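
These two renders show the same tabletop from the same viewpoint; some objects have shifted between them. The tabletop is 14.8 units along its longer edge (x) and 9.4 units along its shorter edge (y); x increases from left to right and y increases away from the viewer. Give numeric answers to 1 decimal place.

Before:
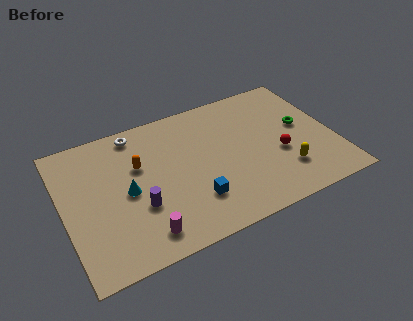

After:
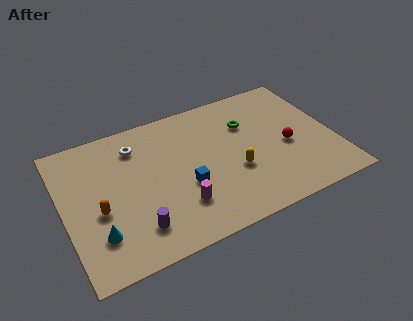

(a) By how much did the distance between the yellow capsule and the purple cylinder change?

-2.2

They were about 8.0 units apart before and 5.8 after — 2.2 units closer together.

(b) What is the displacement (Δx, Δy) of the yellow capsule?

(-2.6, 1.1)

From the two frames, the yellow capsule sits at roughly (11.8, 2.4) before and (9.2, 3.5) after.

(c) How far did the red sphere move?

0.6

The red sphere moved from about (11.7, 3.7) to (12.2, 4.1), a distance of √(0.5² + 0.4²) ≈ 0.6.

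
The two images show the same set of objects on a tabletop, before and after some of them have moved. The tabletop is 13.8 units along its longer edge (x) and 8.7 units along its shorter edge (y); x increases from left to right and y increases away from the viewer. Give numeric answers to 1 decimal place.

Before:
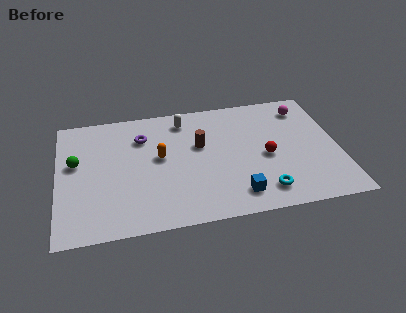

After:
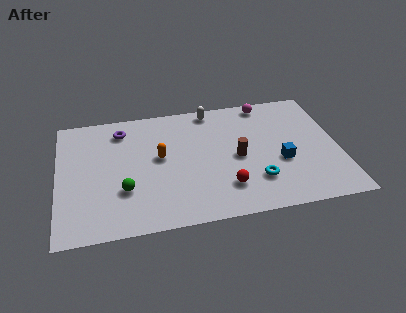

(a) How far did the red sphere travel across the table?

2.8

The red sphere was near (10.2, 3.9) before and (8.1, 2.1) after, so it travelled √(2.1² + 1.8²) ≈ 2.8 units.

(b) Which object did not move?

the orange capsule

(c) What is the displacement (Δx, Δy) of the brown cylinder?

(1.8, -1.2)

From the two frames, the brown cylinder sits at roughly (7.0, 5.3) before and (8.8, 4.1) after.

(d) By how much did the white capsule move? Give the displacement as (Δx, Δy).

(1.4, 0.5)

The white capsule was at about (6.3, 7.3) and moved to about (7.7, 7.8).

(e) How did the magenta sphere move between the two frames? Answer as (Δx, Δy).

(-1.9, 0.7)

The magenta sphere was at about (12.3, 7.1) and moved to about (10.4, 7.8).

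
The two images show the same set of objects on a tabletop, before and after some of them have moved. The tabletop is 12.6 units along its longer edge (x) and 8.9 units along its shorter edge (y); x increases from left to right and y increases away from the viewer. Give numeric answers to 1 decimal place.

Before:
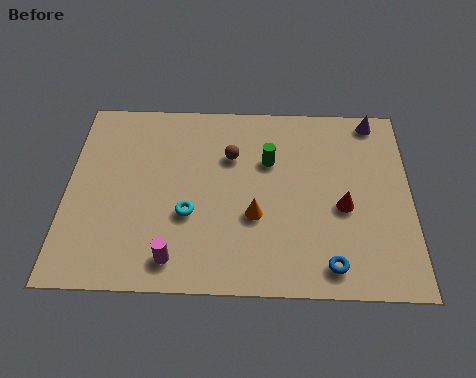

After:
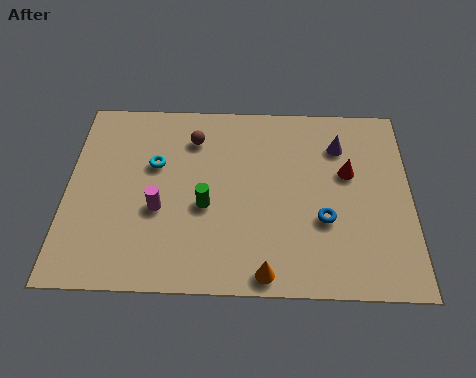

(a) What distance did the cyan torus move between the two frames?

2.6

From (4.5, 3.3) to (3.2, 5.6), the cyan torus covered √(1.3² + 2.3²) ≈ 2.6 units.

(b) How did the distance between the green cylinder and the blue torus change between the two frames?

-0.9

Before: roughly 5.2 units apart; after: 4.3. That's 0.9 units closer together.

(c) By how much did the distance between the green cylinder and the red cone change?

+2.1

Before: roughly 3.4 units apart; after: 5.5. That's 2.1 units further apart.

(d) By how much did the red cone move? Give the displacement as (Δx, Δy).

(0.2, 1.6)

From the two frames, the red cone sits at roughly (10.1, 3.8) before and (10.3, 5.4) after.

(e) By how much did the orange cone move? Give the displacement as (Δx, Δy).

(0.4, -2.5)

The orange cone started near (6.9, 3.3) and ended near (7.3, 0.8).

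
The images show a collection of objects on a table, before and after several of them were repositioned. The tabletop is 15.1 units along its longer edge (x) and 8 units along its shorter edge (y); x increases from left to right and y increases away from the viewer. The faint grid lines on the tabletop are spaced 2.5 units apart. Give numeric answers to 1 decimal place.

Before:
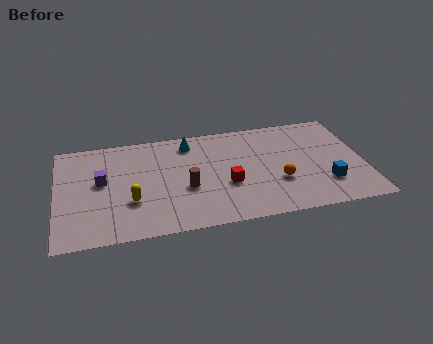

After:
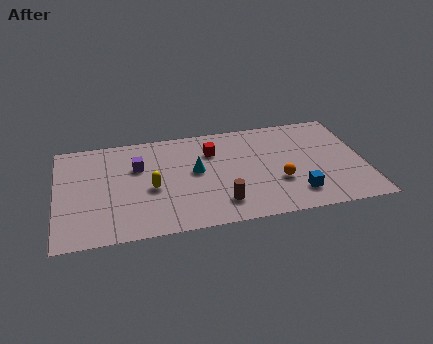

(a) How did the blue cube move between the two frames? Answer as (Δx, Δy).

(-1.5, -0.5)

From the two frames, the blue cube sits at roughly (13.1, 2.2) before and (11.6, 1.7) after.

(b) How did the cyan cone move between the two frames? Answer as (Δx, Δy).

(0.2, -2.3)

The cyan cone started near (6.6, 6.7) and ended near (6.8, 4.4).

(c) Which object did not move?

the orange sphere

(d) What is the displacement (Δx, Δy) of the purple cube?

(1.8, 0.8)

The purple cube started near (2.2, 4.5) and ended near (4.0, 5.3).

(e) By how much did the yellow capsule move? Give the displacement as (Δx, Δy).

(1.0, 0.8)

The yellow capsule was at about (3.6, 2.7) and moved to about (4.6, 3.5).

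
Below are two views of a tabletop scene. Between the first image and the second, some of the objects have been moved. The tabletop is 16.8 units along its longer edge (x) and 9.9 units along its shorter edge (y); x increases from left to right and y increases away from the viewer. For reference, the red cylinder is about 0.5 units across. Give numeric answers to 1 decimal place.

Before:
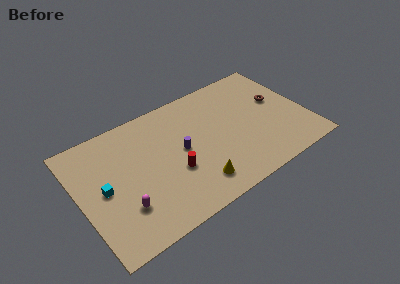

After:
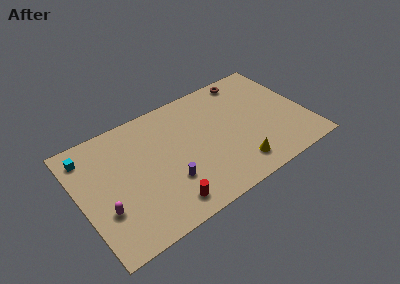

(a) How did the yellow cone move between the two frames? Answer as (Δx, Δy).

(3.1, -0.1)

The yellow cone started near (8.0, 1.9) and ended near (11.1, 1.8).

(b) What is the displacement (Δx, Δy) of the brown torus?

(-1.8, 3.0)

The brown torus was at about (15.0, 5.8) and moved to about (13.2, 8.8).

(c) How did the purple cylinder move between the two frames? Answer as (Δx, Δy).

(-1.3, -2.0)

From the two frames, the purple cylinder sits at roughly (7.5, 5.1) before and (6.2, 3.1) after.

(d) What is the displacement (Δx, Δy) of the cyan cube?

(-0.7, 3.3)

The cyan cube was at about (1.7, 4.9) and moved to about (1.0, 8.2).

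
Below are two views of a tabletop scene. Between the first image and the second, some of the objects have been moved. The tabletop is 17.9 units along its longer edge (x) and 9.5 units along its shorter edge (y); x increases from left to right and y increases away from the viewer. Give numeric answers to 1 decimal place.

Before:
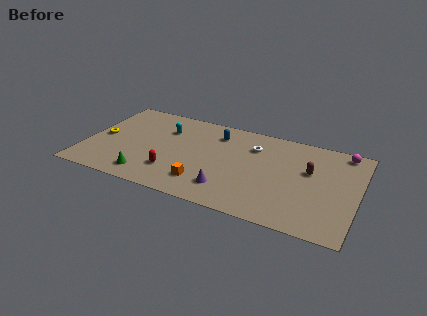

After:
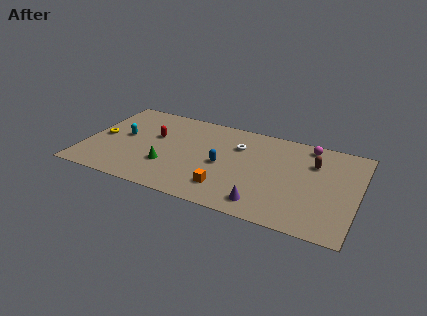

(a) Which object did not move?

the yellow torus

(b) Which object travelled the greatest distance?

the red capsule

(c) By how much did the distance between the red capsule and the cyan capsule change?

-2.3

They were about 4.4 units apart before and 2.1 after — 2.3 units closer together.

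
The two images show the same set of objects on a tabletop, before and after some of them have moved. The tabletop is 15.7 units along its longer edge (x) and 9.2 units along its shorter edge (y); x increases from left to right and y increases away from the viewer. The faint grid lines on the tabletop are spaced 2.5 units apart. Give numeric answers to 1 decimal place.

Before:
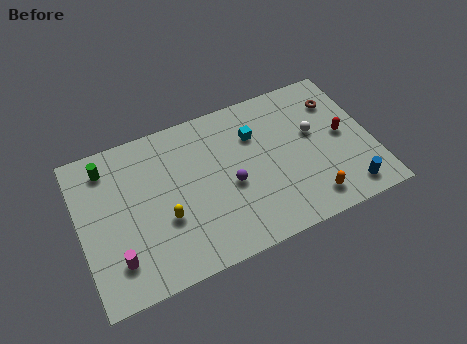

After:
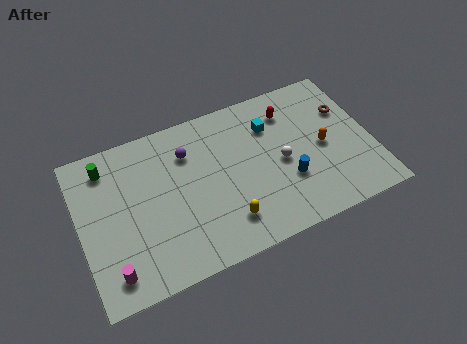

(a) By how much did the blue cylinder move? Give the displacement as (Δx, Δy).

(-3.0, 1.8)

From the two frames, the blue cylinder sits at roughly (14.0, 1.3) before and (11.0, 3.1) after.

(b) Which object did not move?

the green cylinder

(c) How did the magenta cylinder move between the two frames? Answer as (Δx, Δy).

(-0.3, -0.6)

From the two frames, the magenta cylinder sits at roughly (1.7, 2.1) before and (1.4, 1.5) after.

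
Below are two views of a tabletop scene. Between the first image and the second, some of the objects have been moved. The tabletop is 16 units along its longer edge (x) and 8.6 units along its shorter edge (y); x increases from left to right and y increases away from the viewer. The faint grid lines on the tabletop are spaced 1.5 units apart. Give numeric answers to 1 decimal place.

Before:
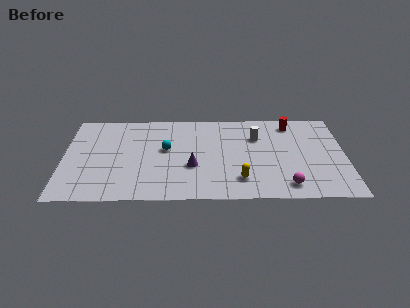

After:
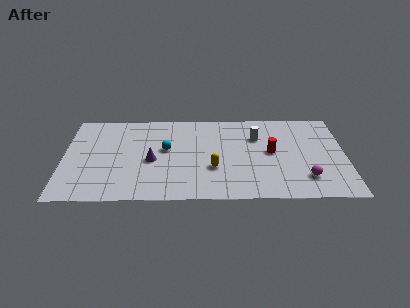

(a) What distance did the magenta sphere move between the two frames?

1.3

The magenta sphere was near (12.6, 1.3) before and (13.7, 2.0) after, so it travelled √(1.1² + 0.7²) ≈ 1.3 units.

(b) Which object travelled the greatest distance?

the red cylinder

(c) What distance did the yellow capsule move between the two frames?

1.9

The yellow capsule moved from about (10.0, 1.9) to (8.5, 3.0), a distance of √(1.5² + 1.1²) ≈ 1.9.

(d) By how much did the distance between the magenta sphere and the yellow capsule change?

+2.6

Before: roughly 2.7 units apart; after: 5.3. That's 2.6 units further apart.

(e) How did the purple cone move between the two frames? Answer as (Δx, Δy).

(-2.3, 0.6)

The purple cone started near (7.3, 3.2) and ended near (5.0, 3.8).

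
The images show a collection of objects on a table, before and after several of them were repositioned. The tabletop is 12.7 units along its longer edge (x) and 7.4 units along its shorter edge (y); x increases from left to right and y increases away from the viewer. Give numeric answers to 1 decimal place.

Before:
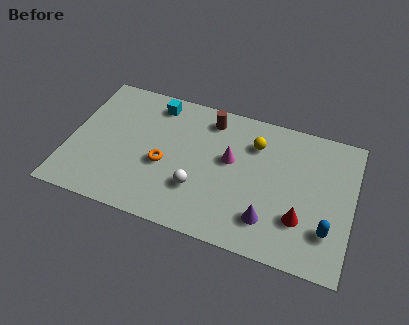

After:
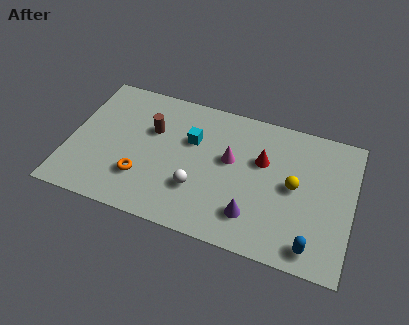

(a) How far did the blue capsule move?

1.2

From (11.7, 2.0) to (11.1, 1.0), the blue capsule covered √(0.6² + 1.0²) ≈ 1.2 units.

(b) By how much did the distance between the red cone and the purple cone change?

+1.5

The distance was about 1.5 in the first image and 3.0 in the second, so they moved 1.5 units further apart.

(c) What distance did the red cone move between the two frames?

3.1

The red cone moved from about (10.5, 2.2) to (8.6, 4.7), a distance of √(1.9² + 2.5²) ≈ 3.1.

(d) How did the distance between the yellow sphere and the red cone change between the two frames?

-2.3

They were about 4.0 units apart before and 1.7 after — 2.3 units closer together.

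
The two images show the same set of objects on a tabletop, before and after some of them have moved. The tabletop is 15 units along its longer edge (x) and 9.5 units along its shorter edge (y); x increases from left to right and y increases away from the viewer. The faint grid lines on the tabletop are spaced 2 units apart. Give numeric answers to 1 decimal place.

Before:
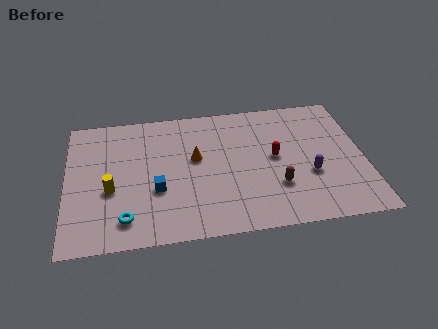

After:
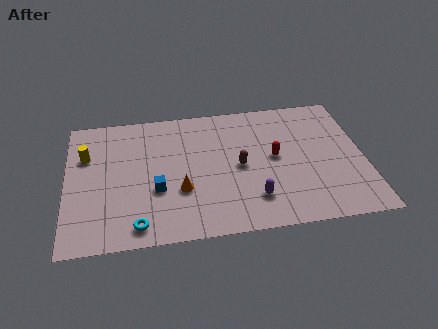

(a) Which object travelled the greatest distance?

the purple capsule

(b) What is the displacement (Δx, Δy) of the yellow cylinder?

(-1.2, 2.6)

The yellow cylinder was at about (2.2, 3.8) and moved to about (1.0, 6.4).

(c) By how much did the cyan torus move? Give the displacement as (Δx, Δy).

(0.6, -0.5)

The cyan torus started near (2.9, 1.7) and ended near (3.5, 1.2).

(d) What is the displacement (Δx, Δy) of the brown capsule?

(-1.8, 1.7)

The brown capsule started near (10.5, 2.9) and ended near (8.7, 4.6).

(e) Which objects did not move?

the blue cube and the red capsule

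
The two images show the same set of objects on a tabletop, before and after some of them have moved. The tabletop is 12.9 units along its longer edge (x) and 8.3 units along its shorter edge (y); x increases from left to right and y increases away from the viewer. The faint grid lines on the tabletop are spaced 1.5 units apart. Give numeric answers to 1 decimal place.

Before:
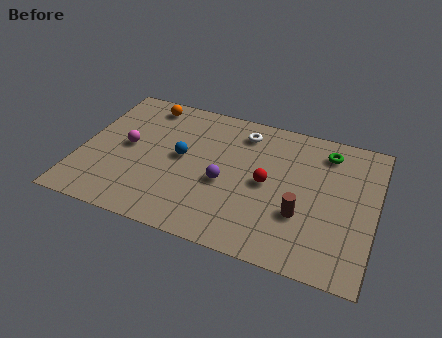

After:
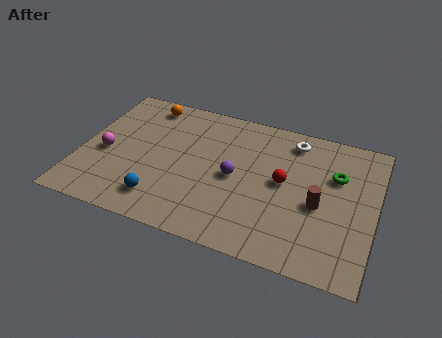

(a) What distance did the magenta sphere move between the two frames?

1.1

The magenta sphere was near (2.0, 4.3) before and (1.1, 3.6) after, so it travelled √(0.9² + 0.7²) ≈ 1.1 units.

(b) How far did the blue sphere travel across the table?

2.9

From (4.4, 4.4) to (3.8, 1.6), the blue sphere covered √(0.6² + 2.8²) ≈ 2.9 units.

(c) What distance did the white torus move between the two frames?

2.2

The white torus moved from about (6.9, 6.8) to (9.1, 7.0), a distance of √(2.2² + 0.2²) ≈ 2.2.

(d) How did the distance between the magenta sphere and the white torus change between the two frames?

+3.2

Before: roughly 5.5 units apart; after: 8.7. That's 3.2 units further apart.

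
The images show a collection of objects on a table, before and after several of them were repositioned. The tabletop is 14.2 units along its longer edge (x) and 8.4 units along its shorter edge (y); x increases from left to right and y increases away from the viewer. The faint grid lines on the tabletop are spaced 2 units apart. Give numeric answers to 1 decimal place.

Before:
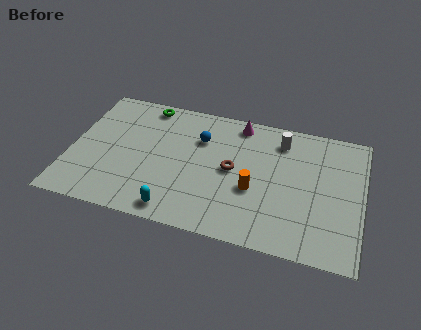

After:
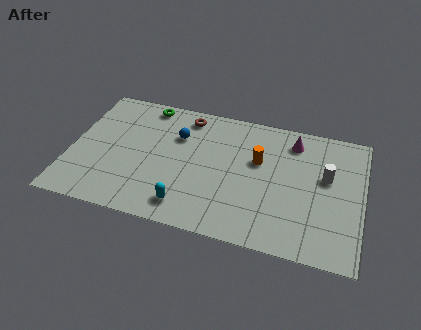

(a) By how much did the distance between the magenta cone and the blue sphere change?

+3.4

Before: roughly 2.3 units apart; after: 5.7. That's 3.4 units further apart.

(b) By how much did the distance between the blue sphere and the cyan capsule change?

-0.5

Before: roughly 5.0 units apart; after: 4.5. That's 0.5 units closer together.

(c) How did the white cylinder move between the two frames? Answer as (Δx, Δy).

(2.3, -1.8)

The white cylinder started near (10.1, 6.8) and ended near (12.4, 5.0).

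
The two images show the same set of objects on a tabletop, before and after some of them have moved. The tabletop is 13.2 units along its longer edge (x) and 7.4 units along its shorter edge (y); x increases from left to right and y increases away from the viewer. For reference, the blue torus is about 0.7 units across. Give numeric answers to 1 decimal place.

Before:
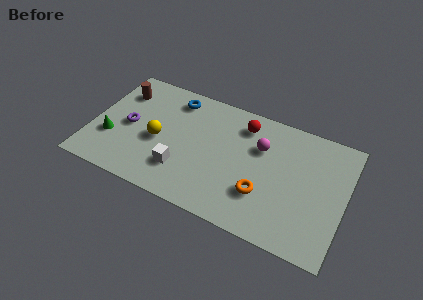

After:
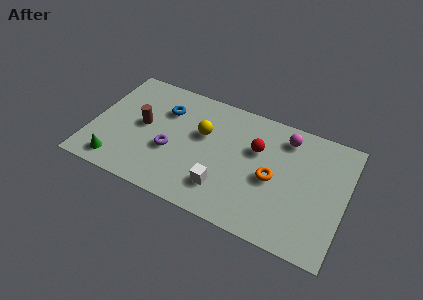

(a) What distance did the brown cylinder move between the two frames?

2.2

The brown cylinder moved from about (1.2, 5.6) to (2.6, 3.9), a distance of √(1.4² + 1.7²) ≈ 2.2.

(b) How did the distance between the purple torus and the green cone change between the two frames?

+1.8

Before: roughly 1.4 units apart; after: 3.2. That's 1.8 units further apart.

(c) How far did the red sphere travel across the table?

1.4

From (7.7, 6.0) to (8.5, 4.8), the red sphere covered √(0.8² + 1.2²) ≈ 1.4 units.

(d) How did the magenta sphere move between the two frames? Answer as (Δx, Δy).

(1.2, 1.1)

The magenta sphere started near (8.7, 5.0) and ended near (9.9, 6.1).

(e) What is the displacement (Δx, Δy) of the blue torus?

(-0.4, -0.9)

The blue torus was at about (4.0, 6.2) and moved to about (3.6, 5.3).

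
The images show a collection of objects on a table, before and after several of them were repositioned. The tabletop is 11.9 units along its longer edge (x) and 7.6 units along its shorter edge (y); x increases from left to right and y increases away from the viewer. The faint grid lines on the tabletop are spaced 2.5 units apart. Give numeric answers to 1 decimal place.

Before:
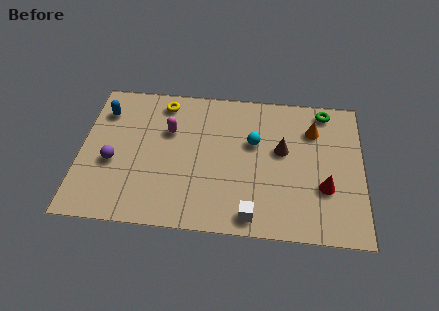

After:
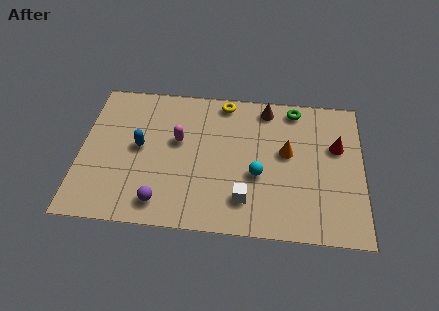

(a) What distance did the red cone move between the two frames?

2.3

The red cone was near (10.3, 2.6) before and (10.8, 4.8) after, so it travelled √(0.5² + 2.2²) ≈ 2.3 units.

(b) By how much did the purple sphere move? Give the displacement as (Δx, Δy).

(2.1, -1.9)

From the two frames, the purple sphere sits at roughly (1.4, 3.1) before and (3.5, 1.2) after.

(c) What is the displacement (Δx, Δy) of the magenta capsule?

(0.4, -0.5)

The magenta capsule started near (3.7, 5.0) and ended near (4.1, 4.5).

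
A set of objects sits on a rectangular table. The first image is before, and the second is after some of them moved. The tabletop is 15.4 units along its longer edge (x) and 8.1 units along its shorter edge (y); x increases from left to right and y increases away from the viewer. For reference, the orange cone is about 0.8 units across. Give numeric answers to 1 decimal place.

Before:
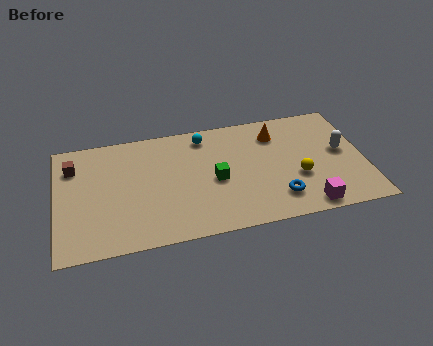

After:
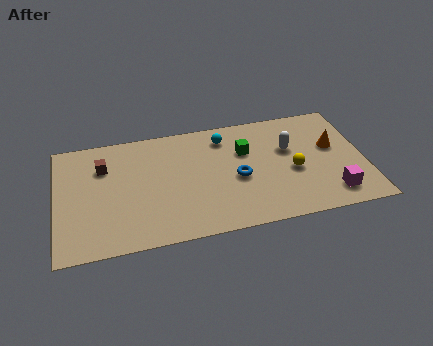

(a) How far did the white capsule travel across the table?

2.7

The white capsule moved from about (14.3, 4.4) to (11.7, 5.1), a distance of √(2.6² + 0.7²) ≈ 2.7.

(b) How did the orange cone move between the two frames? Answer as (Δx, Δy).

(2.8, -1.5)

From the two frames, the orange cone sits at roughly (11.1, 6.3) before and (13.9, 4.8) after.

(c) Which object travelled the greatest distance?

the orange cone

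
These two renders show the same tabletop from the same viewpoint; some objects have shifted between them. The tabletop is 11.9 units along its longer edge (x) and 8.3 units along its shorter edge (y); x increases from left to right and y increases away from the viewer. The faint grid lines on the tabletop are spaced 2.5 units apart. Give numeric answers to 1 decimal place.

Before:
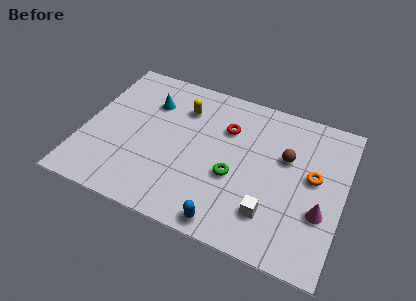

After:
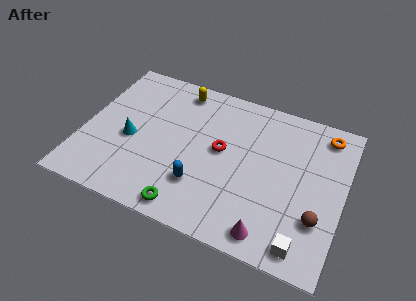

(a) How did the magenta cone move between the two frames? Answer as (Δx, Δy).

(-2.1, -1.9)

From the two frames, the magenta cone sits at roughly (11.0, 2.9) before and (8.9, 1.0) after.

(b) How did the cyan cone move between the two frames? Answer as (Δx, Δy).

(-0.6, -2.4)

From the two frames, the cyan cone sits at roughly (2.8, 6.0) before and (2.2, 3.6) after.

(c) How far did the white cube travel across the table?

1.9

The white cube was near (8.8, 2.0) before and (10.4, 1.0) after, so it travelled √(1.6² + 1.0²) ≈ 1.9 units.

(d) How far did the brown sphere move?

3.2

From (9.2, 5.2) to (10.9, 2.5), the brown sphere covered √(1.7² + 2.7²) ≈ 3.2 units.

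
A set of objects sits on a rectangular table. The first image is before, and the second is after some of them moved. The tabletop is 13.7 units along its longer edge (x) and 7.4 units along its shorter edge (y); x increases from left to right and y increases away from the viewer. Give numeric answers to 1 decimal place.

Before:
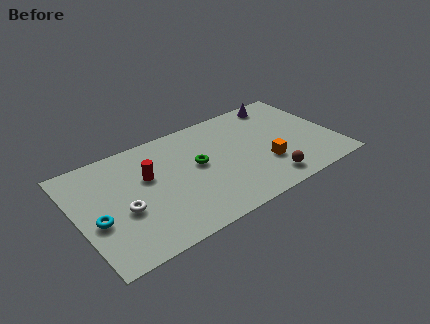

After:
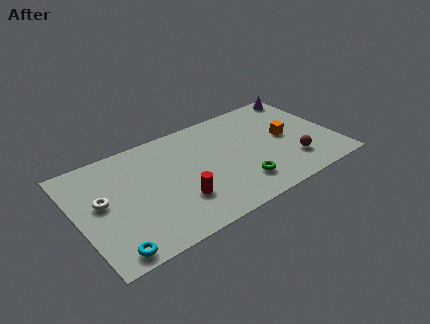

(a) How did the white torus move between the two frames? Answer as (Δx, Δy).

(-1.0, 1.1)

The white torus was at about (2.3, 3.0) and moved to about (1.3, 4.1).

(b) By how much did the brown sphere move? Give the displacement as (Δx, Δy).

(1.5, 0.7)

The brown sphere was at about (9.7, 1.2) and moved to about (11.2, 1.9).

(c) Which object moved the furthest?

the green torus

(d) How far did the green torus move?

3.1

From (6.4, 4.1) to (8.3, 1.7), the green torus covered √(1.9² + 2.4²) ≈ 3.1 units.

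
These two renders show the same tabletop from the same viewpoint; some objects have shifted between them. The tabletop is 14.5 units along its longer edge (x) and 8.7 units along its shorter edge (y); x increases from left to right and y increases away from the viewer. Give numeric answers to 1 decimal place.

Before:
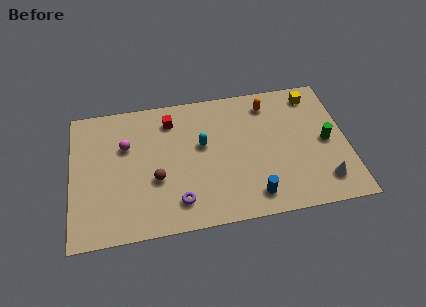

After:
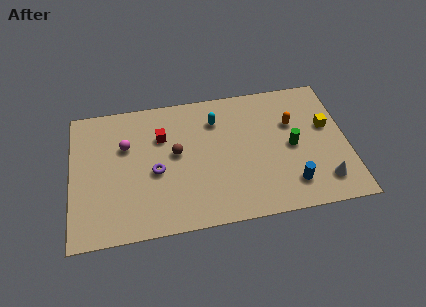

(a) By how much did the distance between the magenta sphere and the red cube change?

-0.8

They were about 2.7 units apart before and 1.9 after — 0.8 units closer together.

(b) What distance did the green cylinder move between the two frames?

1.8

The green cylinder was near (13.4, 4.2) before and (11.6, 4.2) after, so it travelled √(1.8² + 0.0²) ≈ 1.8 units.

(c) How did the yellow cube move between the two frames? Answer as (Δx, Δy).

(0.6, -2.2)

From the two frames, the yellow cube sits at roughly (12.9, 7.4) before and (13.5, 5.2) after.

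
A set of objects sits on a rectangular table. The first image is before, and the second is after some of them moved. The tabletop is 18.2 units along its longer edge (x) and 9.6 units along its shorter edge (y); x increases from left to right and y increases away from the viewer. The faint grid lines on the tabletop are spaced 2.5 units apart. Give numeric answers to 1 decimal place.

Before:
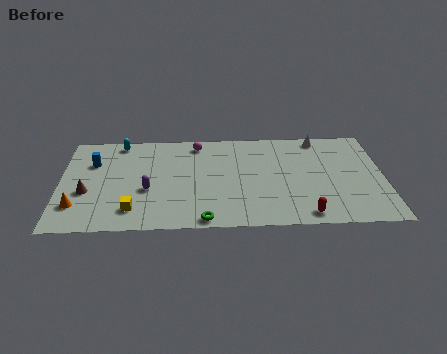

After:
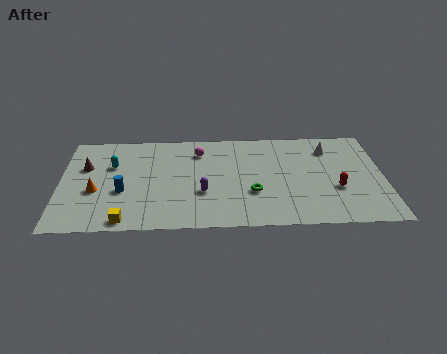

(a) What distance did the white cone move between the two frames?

1.2

The white cone moved from about (14.7, 8.6) to (15.2, 7.5), a distance of √(0.5² + 1.1²) ≈ 1.2.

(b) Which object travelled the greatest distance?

the green torus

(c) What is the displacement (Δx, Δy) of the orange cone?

(1.0, 1.4)

The orange cone started near (1.0, 2.4) and ended near (2.0, 3.8).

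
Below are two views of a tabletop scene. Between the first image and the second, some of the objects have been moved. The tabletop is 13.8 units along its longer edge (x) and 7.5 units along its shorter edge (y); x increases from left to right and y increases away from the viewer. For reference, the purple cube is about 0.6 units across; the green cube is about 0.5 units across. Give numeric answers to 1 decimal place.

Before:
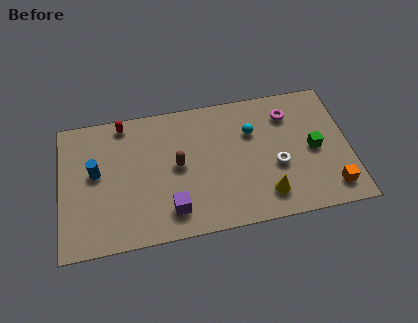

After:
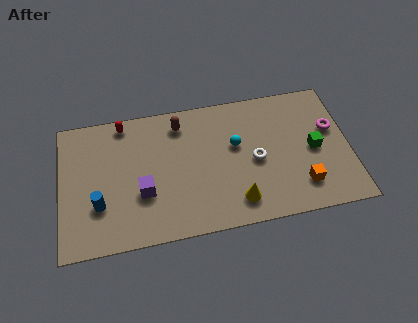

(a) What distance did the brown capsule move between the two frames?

2.3

The brown capsule moved from about (5.6, 3.9) to (5.8, 6.2), a distance of √(0.2² + 2.3²) ≈ 2.3.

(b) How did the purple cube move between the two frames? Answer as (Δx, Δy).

(-1.3, 1.2)

From the two frames, the purple cube sits at roughly (5.2, 1.5) before and (3.9, 2.7) after.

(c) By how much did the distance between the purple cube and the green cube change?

+1.0

The distance was about 7.2 in the first image and 8.2 in the second, so they moved 1.0 units further apart.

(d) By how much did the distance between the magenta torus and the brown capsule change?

+1.7

Before: roughly 5.7 units apart; after: 7.4. That's 1.7 units further apart.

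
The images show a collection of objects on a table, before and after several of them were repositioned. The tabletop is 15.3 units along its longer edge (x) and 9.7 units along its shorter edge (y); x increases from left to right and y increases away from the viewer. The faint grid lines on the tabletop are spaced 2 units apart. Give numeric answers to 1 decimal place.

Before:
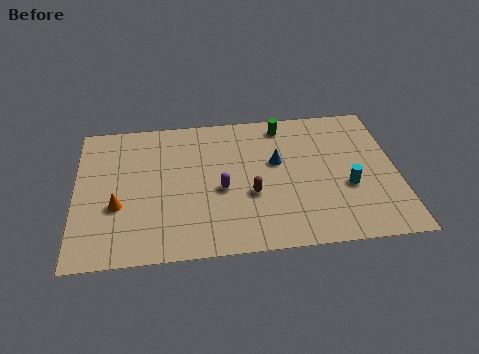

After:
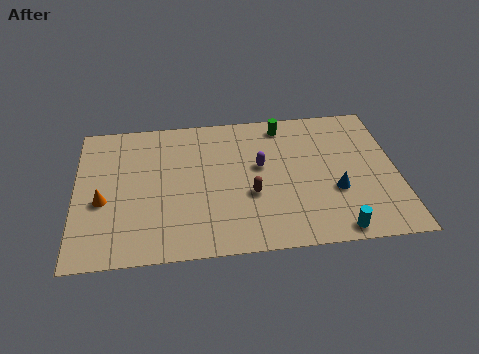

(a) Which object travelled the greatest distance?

the blue cone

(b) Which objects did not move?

the brown capsule and the green cylinder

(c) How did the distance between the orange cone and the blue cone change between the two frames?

+3.1

They were about 7.9 units apart before and 11.0 after — 3.1 units further apart.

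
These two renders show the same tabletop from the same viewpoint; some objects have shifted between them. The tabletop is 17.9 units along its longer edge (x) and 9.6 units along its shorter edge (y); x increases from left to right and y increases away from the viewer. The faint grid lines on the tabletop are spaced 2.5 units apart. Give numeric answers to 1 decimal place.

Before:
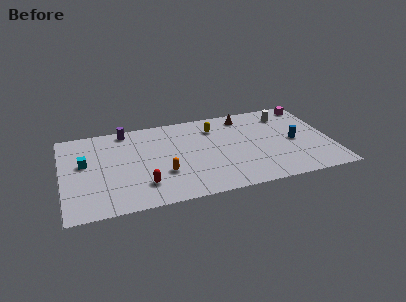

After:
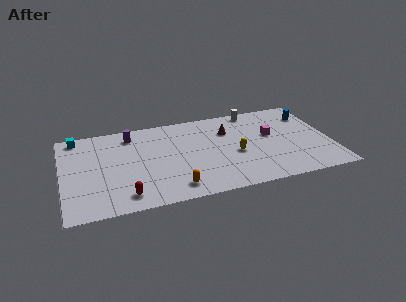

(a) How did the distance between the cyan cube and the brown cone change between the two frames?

-0.9

The distance was about 11.2 in the first image and 10.3 in the second, so they moved 0.9 units closer together.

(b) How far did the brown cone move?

1.8

From (12.4, 8.2) to (11.2, 6.8), the brown cone covered √(1.2² + 1.4²) ≈ 1.8 units.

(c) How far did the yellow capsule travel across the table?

3.5

From (10.3, 7.4) to (11.5, 4.1), the yellow capsule covered √(1.2² + 3.3²) ≈ 3.5 units.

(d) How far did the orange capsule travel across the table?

1.8

The orange capsule was near (6.6, 3.2) before and (7.2, 1.5) after, so it travelled √(0.6² + 1.7²) ≈ 1.8 units.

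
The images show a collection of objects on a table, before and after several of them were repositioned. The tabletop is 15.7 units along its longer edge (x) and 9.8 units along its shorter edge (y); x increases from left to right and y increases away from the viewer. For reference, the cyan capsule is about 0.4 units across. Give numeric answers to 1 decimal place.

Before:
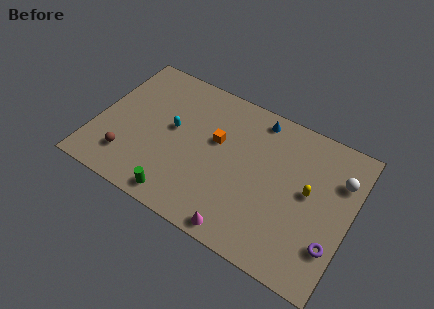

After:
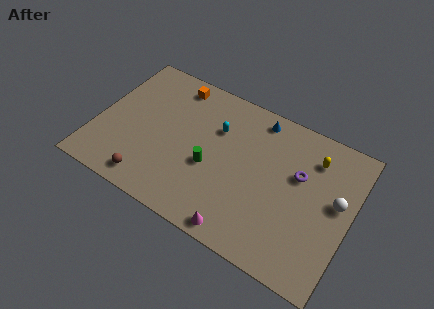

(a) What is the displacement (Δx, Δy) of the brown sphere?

(1.5, -0.9)

From the two frames, the brown sphere sits at roughly (2.3, 2.2) before and (3.8, 1.3) after.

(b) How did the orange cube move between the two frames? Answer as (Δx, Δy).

(-3.1, 2.6)

The orange cube started near (7.3, 5.9) and ended near (4.2, 8.5).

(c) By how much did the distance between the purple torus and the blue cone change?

-4.2

Before: roughly 8.0 units apart; after: 3.8. That's 4.2 units closer together.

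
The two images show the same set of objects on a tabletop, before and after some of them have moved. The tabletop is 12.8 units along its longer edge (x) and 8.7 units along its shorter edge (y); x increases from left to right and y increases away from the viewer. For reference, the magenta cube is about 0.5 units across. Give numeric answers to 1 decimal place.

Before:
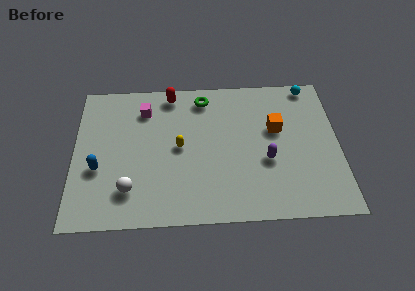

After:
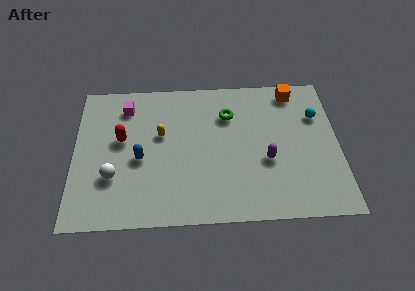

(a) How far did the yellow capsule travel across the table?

1.2

The yellow capsule moved from about (5.1, 4.4) to (4.2, 5.2), a distance of √(0.9² + 0.8²) ≈ 1.2.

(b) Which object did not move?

the purple capsule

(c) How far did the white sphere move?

1.1

From (2.7, 2.0) to (1.9, 2.8), the white sphere covered √(0.8² + 0.8²) ≈ 1.1 units.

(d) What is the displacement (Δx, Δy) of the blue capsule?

(2.0, 0.5)

The blue capsule started near (1.2, 3.3) and ended near (3.2, 3.8).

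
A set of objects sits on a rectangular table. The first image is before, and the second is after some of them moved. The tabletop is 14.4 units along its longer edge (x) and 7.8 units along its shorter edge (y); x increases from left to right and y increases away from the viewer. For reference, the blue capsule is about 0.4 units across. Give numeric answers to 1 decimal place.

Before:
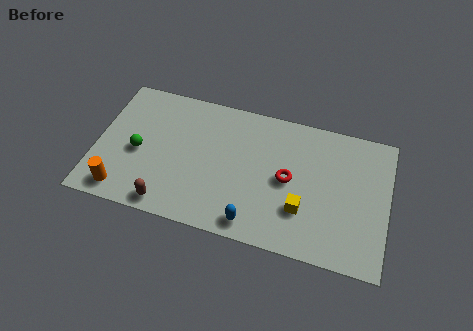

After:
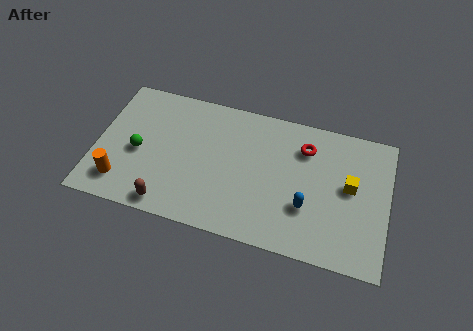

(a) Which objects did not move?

the brown capsule and the green sphere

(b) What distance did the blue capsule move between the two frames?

3.0

The blue capsule moved from about (8.0, 1.0) to (10.5, 2.6), a distance of √(2.5² + 1.6²) ≈ 3.0.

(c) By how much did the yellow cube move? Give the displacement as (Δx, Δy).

(2.2, 1.9)

The yellow cube started near (10.3, 2.4) and ended near (12.5, 4.3).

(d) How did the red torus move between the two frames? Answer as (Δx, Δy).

(0.7, 2.0)

The red torus started near (9.5, 3.9) and ended near (10.2, 5.9).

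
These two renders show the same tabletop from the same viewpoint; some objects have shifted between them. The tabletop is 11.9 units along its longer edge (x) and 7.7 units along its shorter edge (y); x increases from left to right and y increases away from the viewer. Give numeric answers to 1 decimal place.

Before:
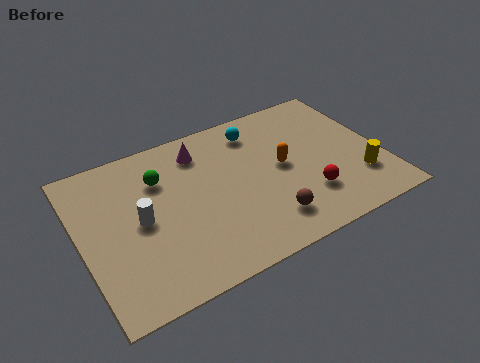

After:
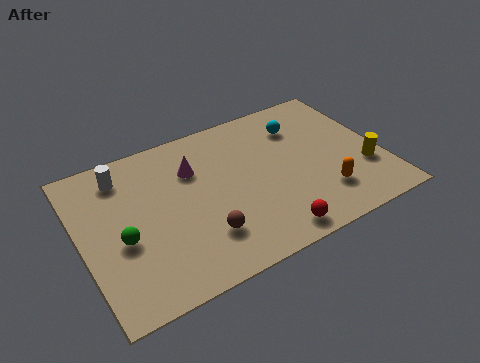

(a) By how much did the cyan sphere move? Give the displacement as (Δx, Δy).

(1.7, -0.5)

From the two frames, the cyan sphere sits at roughly (7.3, 6.3) before and (9.0, 5.8) after.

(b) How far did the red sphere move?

2.1

The red sphere was near (8.7, 2.1) before and (7.0, 0.9) after, so it travelled √(1.7² + 1.2²) ≈ 2.1 units.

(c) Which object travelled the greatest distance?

the green sphere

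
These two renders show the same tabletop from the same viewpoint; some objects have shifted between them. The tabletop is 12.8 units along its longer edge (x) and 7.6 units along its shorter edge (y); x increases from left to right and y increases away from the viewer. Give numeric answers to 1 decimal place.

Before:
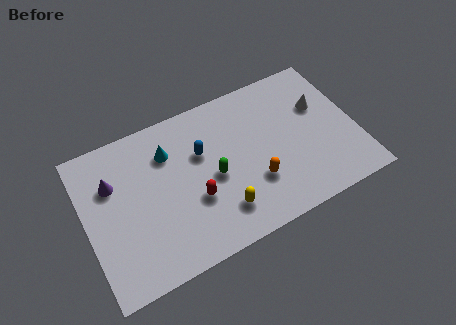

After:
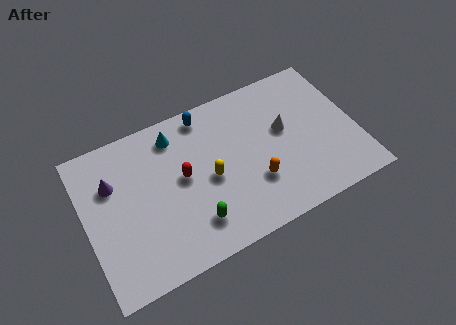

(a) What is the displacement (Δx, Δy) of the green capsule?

(-1.2, -1.8)

From the two frames, the green capsule sits at roughly (6.0, 3.5) before and (4.8, 1.7) after.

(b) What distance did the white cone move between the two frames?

1.9

The white cone was near (11.3, 4.9) before and (9.5, 4.4) after, so it travelled √(1.8² + 0.5²) ≈ 1.9 units.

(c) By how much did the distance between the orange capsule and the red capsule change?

+0.8

They were about 2.8 units apart before and 3.6 after — 0.8 units further apart.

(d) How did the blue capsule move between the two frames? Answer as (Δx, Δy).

(0.4, 1.8)

From the two frames, the blue capsule sits at roughly (5.6, 4.9) before and (6.0, 6.7) after.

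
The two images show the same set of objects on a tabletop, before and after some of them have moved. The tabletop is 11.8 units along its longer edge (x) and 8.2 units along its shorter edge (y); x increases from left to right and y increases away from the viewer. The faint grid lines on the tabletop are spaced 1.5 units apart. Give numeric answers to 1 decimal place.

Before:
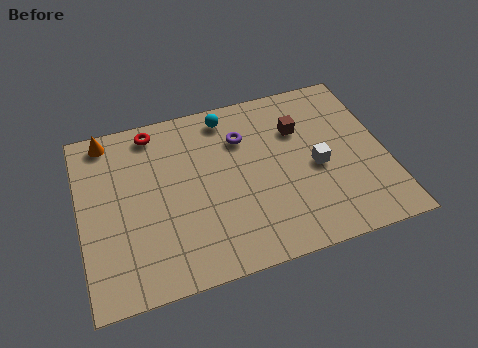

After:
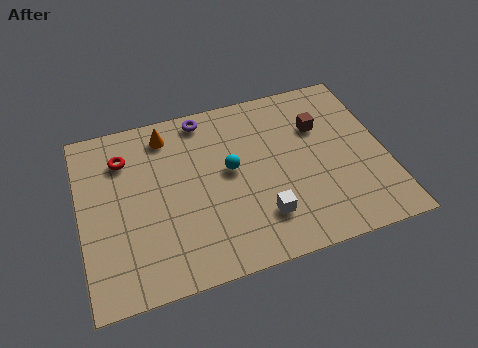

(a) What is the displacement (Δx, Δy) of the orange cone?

(2.3, -0.4)

The orange cone was at about (1.2, 7.3) and moved to about (3.5, 6.9).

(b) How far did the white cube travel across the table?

2.9

The white cube was near (9.1, 3.7) before and (6.8, 2.0) after, so it travelled √(2.3² + 1.7²) ≈ 2.9 units.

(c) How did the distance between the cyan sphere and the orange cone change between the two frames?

-1.4

Before: roughly 4.7 units apart; after: 3.3. That's 1.4 units closer together.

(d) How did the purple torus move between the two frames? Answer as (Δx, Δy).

(-1.4, 1.4)

The purple torus started near (6.4, 5.9) and ended near (5.0, 7.3).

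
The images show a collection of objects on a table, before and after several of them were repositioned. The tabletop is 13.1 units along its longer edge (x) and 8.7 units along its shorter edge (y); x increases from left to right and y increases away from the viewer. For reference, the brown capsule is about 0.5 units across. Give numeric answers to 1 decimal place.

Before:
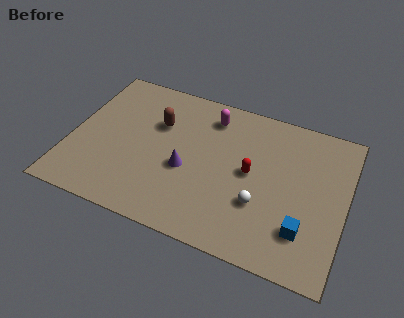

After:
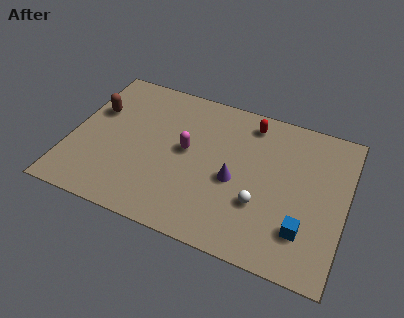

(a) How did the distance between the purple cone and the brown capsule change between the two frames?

+4.4

The distance was about 2.7 in the first image and 7.1 in the second, so they moved 4.4 units further apart.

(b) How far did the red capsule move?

2.9

The red capsule moved from about (8.6, 4.5) to (8.3, 7.4), a distance of √(0.3² + 2.9²) ≈ 2.9.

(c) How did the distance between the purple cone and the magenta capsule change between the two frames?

-1.0

They were about 3.6 units apart before and 2.6 after — 1.0 units closer together.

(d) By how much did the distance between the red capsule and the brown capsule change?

+2.7

Before: roughly 4.8 units apart; after: 7.5. That's 2.7 units further apart.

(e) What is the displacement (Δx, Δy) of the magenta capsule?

(-0.9, -2.4)

From the two frames, the magenta capsule sits at roughly (6.4, 7.1) before and (5.5, 4.7) after.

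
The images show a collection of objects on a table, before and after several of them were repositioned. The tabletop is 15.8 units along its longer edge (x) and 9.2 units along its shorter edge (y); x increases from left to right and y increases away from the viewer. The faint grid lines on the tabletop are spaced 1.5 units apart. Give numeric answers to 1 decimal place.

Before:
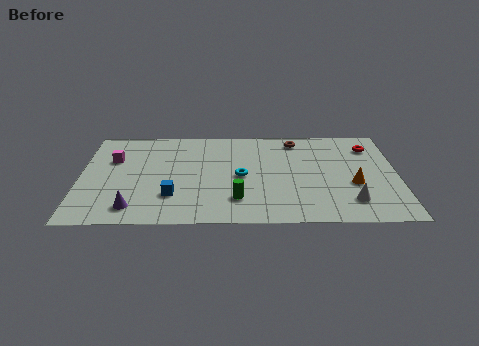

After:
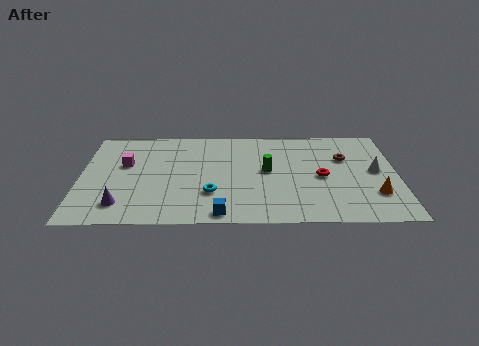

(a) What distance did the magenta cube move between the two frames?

0.8

From (1.6, 6.1) to (2.2, 5.6), the magenta cube covered √(0.6² + 0.5²) ≈ 0.8 units.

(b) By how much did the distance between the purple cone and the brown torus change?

+1.6

Before: roughly 10.3 units apart; after: 11.9. That's 1.6 units further apart.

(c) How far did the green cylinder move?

3.1

From (7.8, 2.2) to (9.3, 4.9), the green cylinder covered √(1.5² + 2.7²) ≈ 3.1 units.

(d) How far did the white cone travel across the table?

3.1

From (13.4, 2.0) to (14.7, 4.8), the white cone covered √(1.3² + 2.8²) ≈ 3.1 units.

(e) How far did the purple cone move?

0.7

The purple cone was near (2.7, 1.5) before and (2.1, 1.8) after, so it travelled √(0.6² + 0.3²) ≈ 0.7 units.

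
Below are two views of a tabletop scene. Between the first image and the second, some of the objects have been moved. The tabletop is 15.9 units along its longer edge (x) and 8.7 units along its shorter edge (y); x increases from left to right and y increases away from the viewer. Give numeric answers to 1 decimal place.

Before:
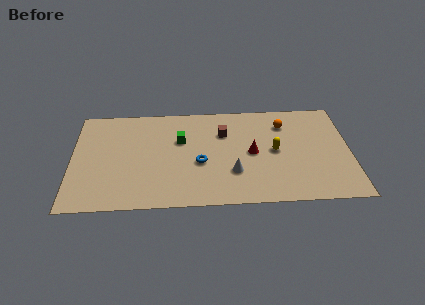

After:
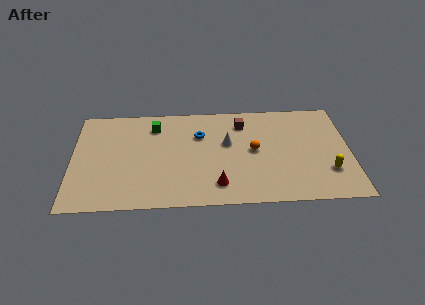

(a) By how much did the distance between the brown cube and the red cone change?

+3.0

They were about 2.4 units apart before and 5.4 after — 3.0 units further apart.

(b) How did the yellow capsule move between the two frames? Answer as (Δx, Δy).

(3.0, -1.9)

The yellow capsule started near (11.6, 4.4) and ended near (14.6, 2.5).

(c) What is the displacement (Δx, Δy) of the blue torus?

(0.0, 2.4)

From the two frames, the blue torus sits at roughly (7.3, 3.6) before and (7.3, 6.0) after.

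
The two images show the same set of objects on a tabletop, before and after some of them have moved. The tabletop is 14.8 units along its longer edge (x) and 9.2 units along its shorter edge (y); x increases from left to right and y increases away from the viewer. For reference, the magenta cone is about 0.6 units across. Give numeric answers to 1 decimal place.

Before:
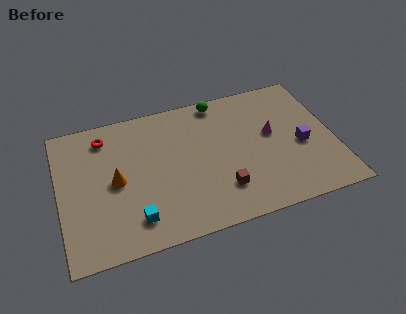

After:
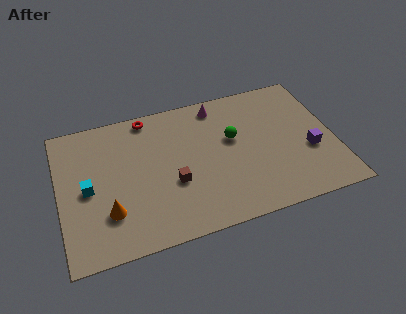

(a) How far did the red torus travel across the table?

2.5

The red torus was near (2.6, 7.6) before and (5.0, 8.3) after, so it travelled √(2.4² + 0.7²) ≈ 2.5 units.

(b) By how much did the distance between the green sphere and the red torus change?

-1.1

The distance was about 6.3 in the first image and 5.2 in the second, so they moved 1.1 units closer together.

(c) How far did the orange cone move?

2.0

From (3.0, 4.5) to (2.5, 2.6), the orange cone covered √(0.5² + 1.9²) ≈ 2.0 units.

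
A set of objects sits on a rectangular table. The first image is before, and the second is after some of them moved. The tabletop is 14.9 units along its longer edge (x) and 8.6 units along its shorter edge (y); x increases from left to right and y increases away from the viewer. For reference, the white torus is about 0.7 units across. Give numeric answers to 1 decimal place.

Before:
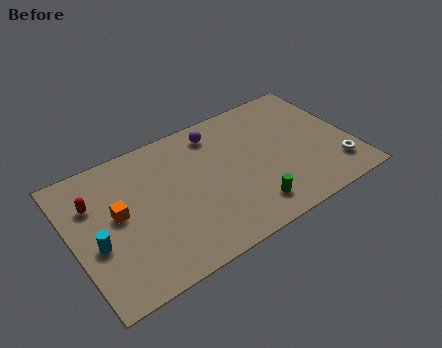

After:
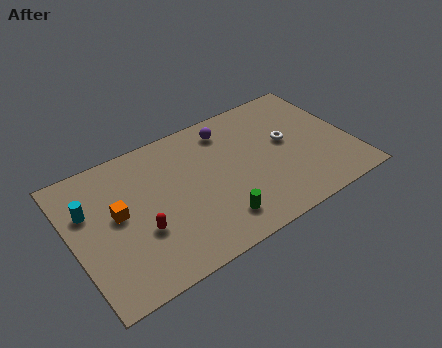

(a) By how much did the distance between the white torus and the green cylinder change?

+0.6

Before: roughly 4.8 units apart; after: 5.4. That's 0.6 units further apart.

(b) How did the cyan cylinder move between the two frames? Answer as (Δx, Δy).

(-0.1, 2.2)

The cyan cylinder was at about (1.1, 3.5) and moved to about (1.0, 5.7).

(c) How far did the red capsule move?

3.6

The red capsule moved from about (1.3, 6.0) to (3.4, 3.1), a distance of √(2.1² + 2.9²) ≈ 3.6.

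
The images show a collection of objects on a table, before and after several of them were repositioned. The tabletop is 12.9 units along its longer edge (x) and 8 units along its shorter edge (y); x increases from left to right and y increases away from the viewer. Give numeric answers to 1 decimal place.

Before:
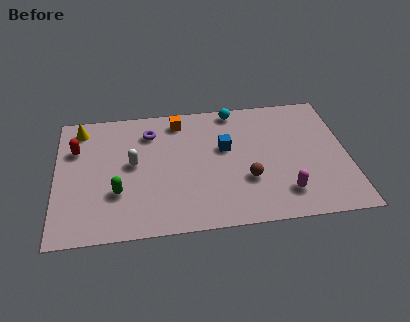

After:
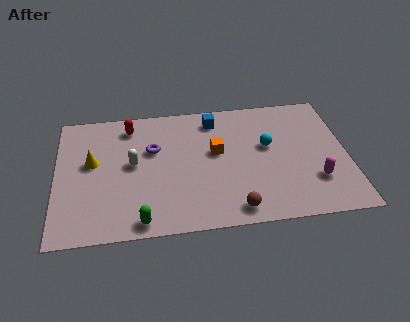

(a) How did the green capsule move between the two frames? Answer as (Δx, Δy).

(1.0, -1.8)

The green capsule started near (2.7, 2.6) and ended near (3.7, 0.8).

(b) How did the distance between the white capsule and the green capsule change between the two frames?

+1.7

They were about 1.8 units apart before and 3.5 after — 1.7 units further apart.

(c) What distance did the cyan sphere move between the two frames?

2.9

From (8.0, 7.2) to (9.4, 4.7), the cyan sphere covered √(1.4² + 2.5²) ≈ 2.9 units.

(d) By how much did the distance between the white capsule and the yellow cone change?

-1.6

Before: roughly 3.4 units apart; after: 1.8. That's 1.6 units closer together.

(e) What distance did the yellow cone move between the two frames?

2.3

The yellow cone moved from about (1.1, 6.8) to (1.6, 4.6), a distance of √(0.5² + 2.2²) ≈ 2.3.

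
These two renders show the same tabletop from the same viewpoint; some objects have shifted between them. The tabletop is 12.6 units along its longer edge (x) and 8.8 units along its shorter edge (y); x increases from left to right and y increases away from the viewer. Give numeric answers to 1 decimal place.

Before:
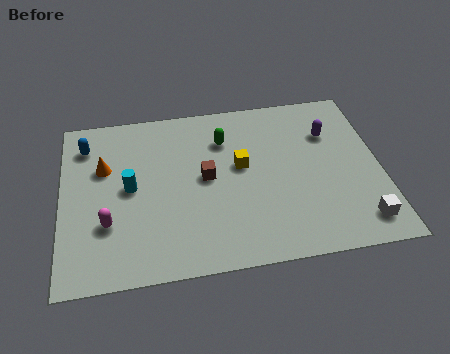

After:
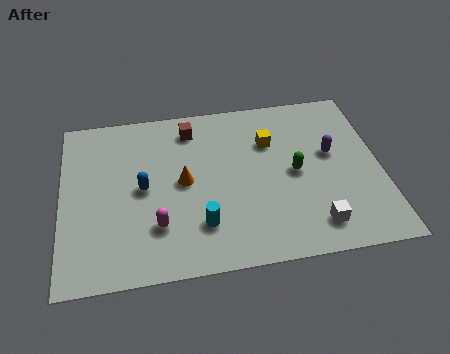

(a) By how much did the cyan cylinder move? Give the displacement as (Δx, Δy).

(2.7, -2.3)

The cyan cylinder was at about (2.7, 4.5) and moved to about (5.4, 2.2).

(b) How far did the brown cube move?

2.7

From (5.7, 4.6) to (5.2, 7.3), the brown cube covered √(0.5² + 2.7²) ≈ 2.7 units.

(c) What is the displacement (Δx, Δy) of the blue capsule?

(2.2, -2.6)

From the two frames, the blue capsule sits at roughly (1.0, 7.0) before and (3.2, 4.4) after.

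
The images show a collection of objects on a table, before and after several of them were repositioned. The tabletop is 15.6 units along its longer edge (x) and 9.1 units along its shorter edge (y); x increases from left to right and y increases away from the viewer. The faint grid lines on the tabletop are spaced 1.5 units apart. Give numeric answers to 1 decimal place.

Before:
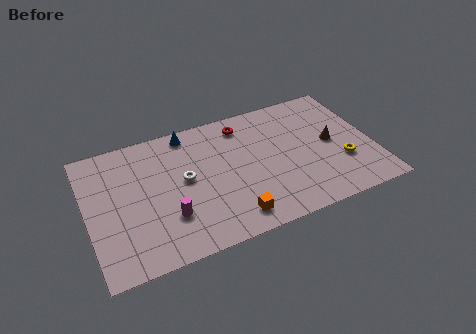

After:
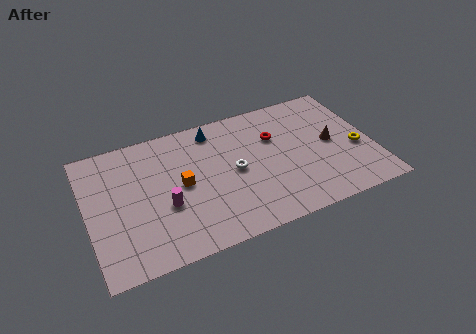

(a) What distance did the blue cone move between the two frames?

1.4

From (5.8, 8.1) to (7.2, 7.8), the blue cone covered √(1.4² + 0.3²) ≈ 1.4 units.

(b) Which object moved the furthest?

the orange cube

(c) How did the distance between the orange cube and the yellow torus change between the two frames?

+3.1

They were about 6.5 units apart before and 9.6 after — 3.1 units further apart.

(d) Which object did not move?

the brown cone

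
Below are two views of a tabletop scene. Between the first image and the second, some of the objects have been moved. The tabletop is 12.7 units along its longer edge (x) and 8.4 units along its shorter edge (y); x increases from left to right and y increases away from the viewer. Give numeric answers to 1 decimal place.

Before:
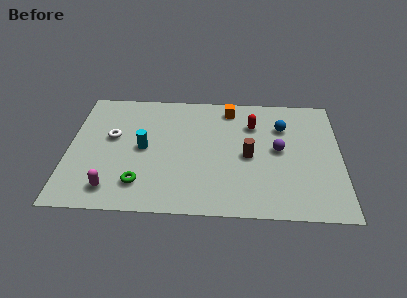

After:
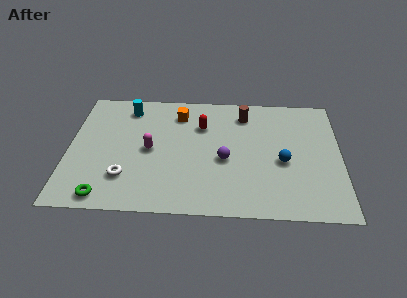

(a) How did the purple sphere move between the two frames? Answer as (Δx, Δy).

(-2.5, -0.8)

The purple sphere started near (9.8, 4.4) and ended near (7.3, 3.6).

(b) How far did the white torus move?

2.8

From (2.0, 4.9) to (2.7, 2.2), the white torus covered √(0.7² + 2.7²) ≈ 2.8 units.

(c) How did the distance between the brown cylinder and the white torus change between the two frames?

+0.7

The distance was about 6.5 in the first image and 7.2 in the second, so they moved 0.7 units further apart.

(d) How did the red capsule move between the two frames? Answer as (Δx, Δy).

(-2.4, -0.2)

The red capsule started near (8.6, 6.1) and ended near (6.2, 5.9).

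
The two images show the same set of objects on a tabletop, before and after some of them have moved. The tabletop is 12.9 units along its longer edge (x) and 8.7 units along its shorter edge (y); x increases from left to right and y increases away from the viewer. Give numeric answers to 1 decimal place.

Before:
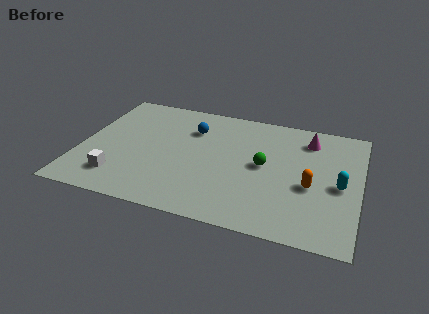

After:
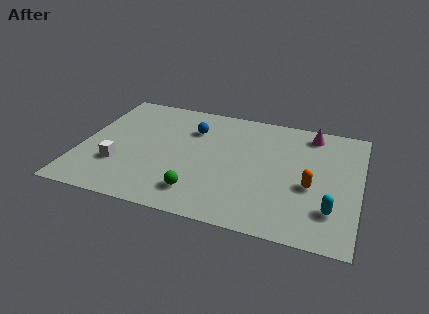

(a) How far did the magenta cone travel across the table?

0.5

The magenta cone moved from about (10.4, 7.0) to (10.5, 7.5), a distance of √(0.1² + 0.5²) ≈ 0.5.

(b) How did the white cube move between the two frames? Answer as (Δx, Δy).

(-0.1, 0.9)

The white cube started near (2.0, 1.8) and ended near (1.9, 2.7).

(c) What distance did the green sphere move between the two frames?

4.0

The green sphere was near (8.5, 4.5) before and (5.7, 1.7) after, so it travelled √(2.8² + 2.8²) ≈ 4.0 units.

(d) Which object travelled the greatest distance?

the green sphere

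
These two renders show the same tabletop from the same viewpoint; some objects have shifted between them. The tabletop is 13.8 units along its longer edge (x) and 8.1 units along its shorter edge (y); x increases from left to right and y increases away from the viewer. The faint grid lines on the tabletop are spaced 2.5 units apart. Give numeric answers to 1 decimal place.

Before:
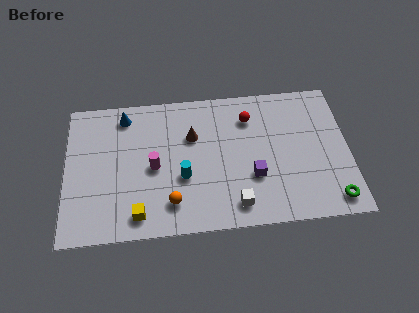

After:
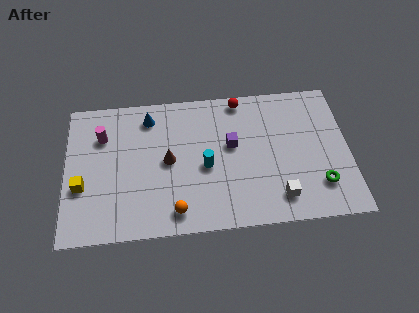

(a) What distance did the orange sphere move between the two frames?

0.5

The orange sphere moved from about (5.1, 1.7) to (5.3, 1.2), a distance of √(0.2² + 0.5²) ≈ 0.5.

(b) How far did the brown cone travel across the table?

1.8

The brown cone was near (6.2, 5.4) before and (5.0, 4.1) after, so it travelled √(1.2² + 1.3²) ≈ 1.8 units.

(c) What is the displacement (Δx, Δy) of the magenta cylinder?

(-2.5, 2.0)

The magenta cylinder started near (4.3, 3.8) and ended near (1.8, 5.8).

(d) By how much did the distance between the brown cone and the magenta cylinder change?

+1.1

Before: roughly 2.5 units apart; after: 3.6. That's 1.1 units further apart.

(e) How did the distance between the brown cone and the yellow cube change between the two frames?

-0.7

The distance was about 5.0 in the first image and 4.3 in the second, so they moved 0.7 units closer together.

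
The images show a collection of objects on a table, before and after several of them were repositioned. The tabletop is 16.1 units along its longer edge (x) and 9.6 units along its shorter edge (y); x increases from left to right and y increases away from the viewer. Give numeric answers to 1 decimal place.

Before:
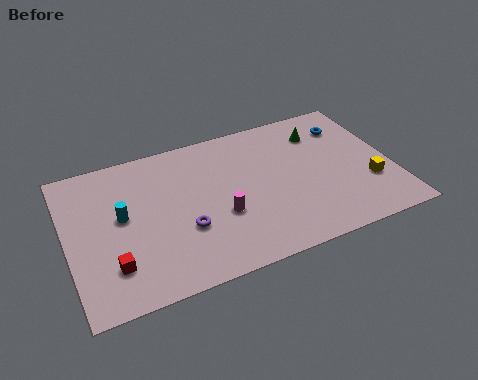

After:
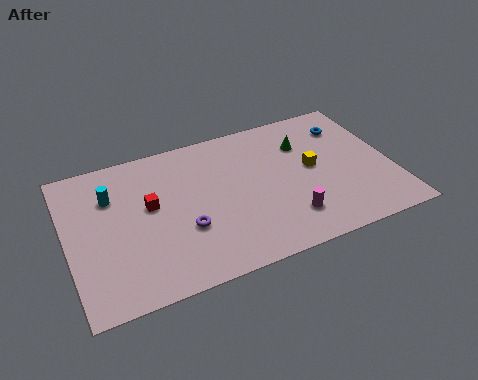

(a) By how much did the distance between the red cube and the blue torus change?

-2.9

The distance was about 13.3 in the first image and 10.4 in the second, so they moved 2.9 units closer together.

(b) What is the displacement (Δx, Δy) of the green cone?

(-0.9, -0.5)

From the two frames, the green cone sits at roughly (12.9, 7.4) before and (12.0, 6.9) after.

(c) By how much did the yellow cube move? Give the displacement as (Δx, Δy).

(-2.6, 2.0)

The yellow cube was at about (14.8, 3.1) and moved to about (12.2, 5.1).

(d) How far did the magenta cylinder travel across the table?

3.5

The magenta cylinder moved from about (7.4, 3.6) to (10.6, 2.2), a distance of √(3.2² + 1.4²) ≈ 3.5.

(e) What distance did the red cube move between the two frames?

3.7

From (2.0, 2.4) to (4.1, 5.5), the red cube covered √(2.1² + 3.1²) ≈ 3.7 units.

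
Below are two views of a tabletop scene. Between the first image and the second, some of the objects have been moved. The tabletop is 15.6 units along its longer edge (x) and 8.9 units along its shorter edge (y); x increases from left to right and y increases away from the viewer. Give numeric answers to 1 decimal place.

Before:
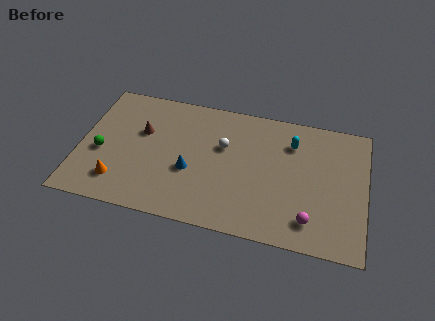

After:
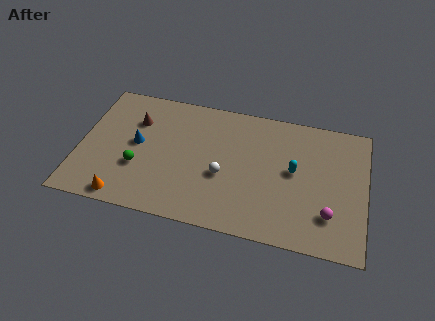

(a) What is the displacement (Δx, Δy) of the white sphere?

(0.1, -2.0)

The white sphere started near (7.8, 5.6) and ended near (7.9, 3.6).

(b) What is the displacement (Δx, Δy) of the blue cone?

(-3.0, 1.2)

The blue cone was at about (6.1, 3.5) and moved to about (3.1, 4.7).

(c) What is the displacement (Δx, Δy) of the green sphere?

(2.1, -0.6)

The green sphere was at about (1.2, 3.7) and moved to about (3.3, 3.1).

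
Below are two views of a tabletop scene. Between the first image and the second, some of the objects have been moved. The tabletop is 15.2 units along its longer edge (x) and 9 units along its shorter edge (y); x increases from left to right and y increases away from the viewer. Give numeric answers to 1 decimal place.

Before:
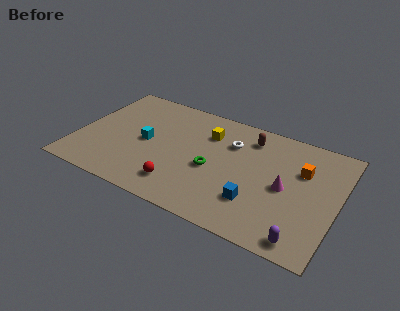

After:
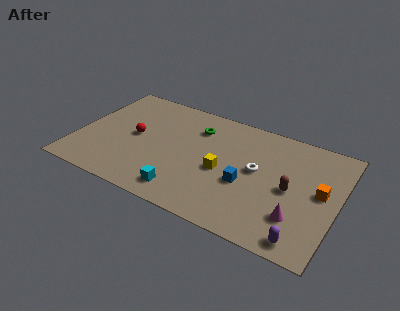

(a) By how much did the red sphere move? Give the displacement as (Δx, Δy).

(-3.1, 2.8)

From the two frames, the red sphere sits at roughly (6.4, 1.8) before and (3.3, 4.6) after.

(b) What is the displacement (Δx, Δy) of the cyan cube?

(2.7, -3.0)

From the two frames, the cyan cube sits at roughly (4.0, 4.4) before and (6.7, 1.4) after.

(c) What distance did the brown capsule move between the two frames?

4.0

The brown capsule was near (9.8, 7.3) before and (12.5, 4.3) after, so it travelled √(2.7² + 3.0²) ≈ 4.0 units.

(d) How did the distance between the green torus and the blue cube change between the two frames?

+1.6

They were about 3.0 units apart before and 4.6 after — 1.6 units further apart.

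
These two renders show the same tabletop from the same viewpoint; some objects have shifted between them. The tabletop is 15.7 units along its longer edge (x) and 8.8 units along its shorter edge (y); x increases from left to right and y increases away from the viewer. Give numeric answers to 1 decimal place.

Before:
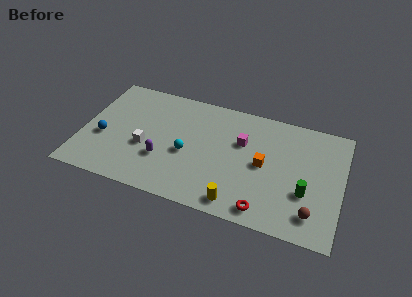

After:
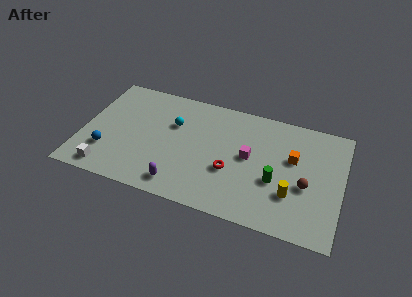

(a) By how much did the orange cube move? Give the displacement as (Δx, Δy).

(1.7, 1.0)

The orange cube was at about (11.0, 4.4) and moved to about (12.7, 5.4).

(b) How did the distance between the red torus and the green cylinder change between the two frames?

-0.3

Before: roughly 3.0 units apart; after: 2.7. That's 0.3 units closer together.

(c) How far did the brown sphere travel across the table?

2.0

The brown sphere moved from about (14.1, 1.7) to (13.6, 3.6), a distance of √(0.5² + 1.9²) ≈ 2.0.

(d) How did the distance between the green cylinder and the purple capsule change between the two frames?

-2.6

They were about 8.6 units apart before and 6.0 after — 2.6 units closer together.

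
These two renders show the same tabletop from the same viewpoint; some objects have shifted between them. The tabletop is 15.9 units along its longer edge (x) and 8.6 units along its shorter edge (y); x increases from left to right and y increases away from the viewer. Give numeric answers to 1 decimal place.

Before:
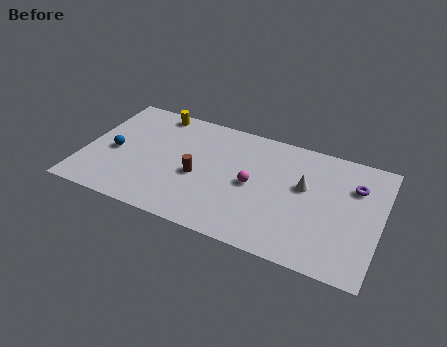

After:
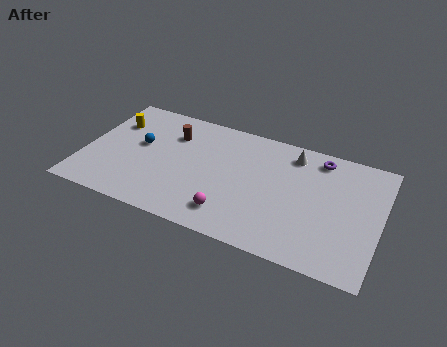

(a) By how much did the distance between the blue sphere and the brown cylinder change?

-2.5

The distance was about 4.6 in the first image and 2.1 in the second, so they moved 2.5 units closer together.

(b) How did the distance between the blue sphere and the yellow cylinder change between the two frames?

-2.2

The distance was about 4.2 in the first image and 2.0 in the second, so they moved 2.2 units closer together.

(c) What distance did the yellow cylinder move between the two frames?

2.6

From (3.4, 7.7) to (1.3, 6.1), the yellow cylinder covered √(2.1² + 1.6²) ≈ 2.6 units.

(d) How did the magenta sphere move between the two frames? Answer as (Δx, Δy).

(-0.9, -2.5)

The magenta sphere was at about (9.1, 4.2) and moved to about (8.2, 1.7).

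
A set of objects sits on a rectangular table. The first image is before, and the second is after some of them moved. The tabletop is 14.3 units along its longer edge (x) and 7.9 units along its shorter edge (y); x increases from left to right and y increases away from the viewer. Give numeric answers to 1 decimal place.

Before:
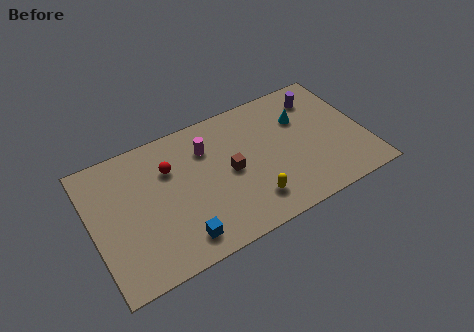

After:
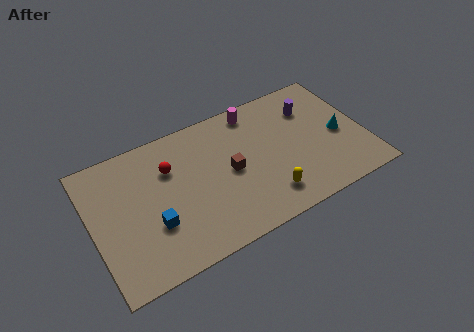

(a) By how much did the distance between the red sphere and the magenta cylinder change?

+2.9

They were about 2.0 units apart before and 4.9 after — 2.9 units further apart.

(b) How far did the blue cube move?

1.8

The blue cube was near (4.2, 1.3) before and (3.0, 2.7) after, so it travelled √(1.2² + 1.4²) ≈ 1.8 units.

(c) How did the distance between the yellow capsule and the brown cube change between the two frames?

+0.5

They were about 2.3 units apart before and 2.8 after — 0.5 units further apart.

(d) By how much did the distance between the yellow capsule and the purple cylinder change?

-1.1

Before: roughly 6.3 units apart; after: 5.2. That's 1.1 units closer together.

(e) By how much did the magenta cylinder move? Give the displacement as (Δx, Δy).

(2.7, 1.1)

From the two frames, the magenta cylinder sits at roughly (6.2, 5.8) before and (8.9, 6.9) after.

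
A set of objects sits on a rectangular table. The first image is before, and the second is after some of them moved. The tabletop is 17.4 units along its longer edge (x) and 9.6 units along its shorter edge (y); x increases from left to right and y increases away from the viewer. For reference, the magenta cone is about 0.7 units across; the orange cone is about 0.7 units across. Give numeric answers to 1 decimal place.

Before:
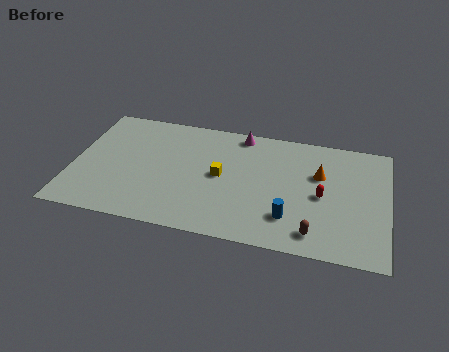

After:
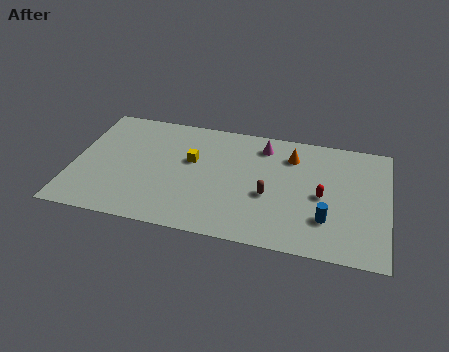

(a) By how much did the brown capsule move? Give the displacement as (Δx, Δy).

(-2.6, 2.4)

The brown capsule was at about (13.5, 1.5) and moved to about (10.9, 3.9).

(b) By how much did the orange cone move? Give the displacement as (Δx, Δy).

(-1.6, 1.2)

From the two frames, the orange cone sits at roughly (13.6, 6.2) before and (12.0, 7.4) after.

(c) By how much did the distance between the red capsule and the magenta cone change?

-1.4

They were about 6.2 units apart before and 4.8 after — 1.4 units closer together.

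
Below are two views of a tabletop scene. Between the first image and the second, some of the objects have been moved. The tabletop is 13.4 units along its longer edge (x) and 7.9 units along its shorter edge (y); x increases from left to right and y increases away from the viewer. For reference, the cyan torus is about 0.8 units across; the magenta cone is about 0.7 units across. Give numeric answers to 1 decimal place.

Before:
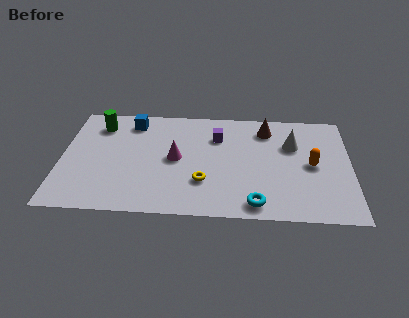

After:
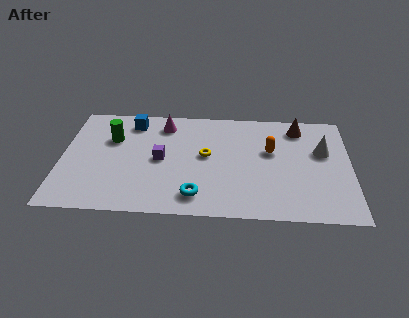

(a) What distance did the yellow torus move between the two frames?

1.9

From (6.6, 2.4) to (6.7, 4.3), the yellow torus covered √(0.1² + 1.9²) ≈ 1.9 units.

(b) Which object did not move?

the blue cube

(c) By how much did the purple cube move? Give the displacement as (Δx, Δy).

(-2.6, -1.8)

The purple cube was at about (7.2, 5.7) and moved to about (4.6, 3.9).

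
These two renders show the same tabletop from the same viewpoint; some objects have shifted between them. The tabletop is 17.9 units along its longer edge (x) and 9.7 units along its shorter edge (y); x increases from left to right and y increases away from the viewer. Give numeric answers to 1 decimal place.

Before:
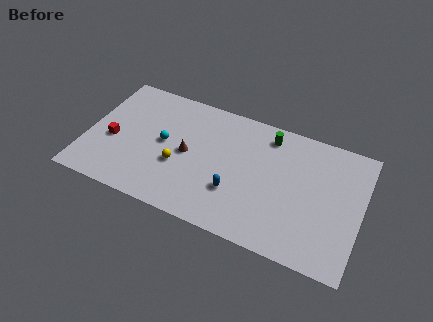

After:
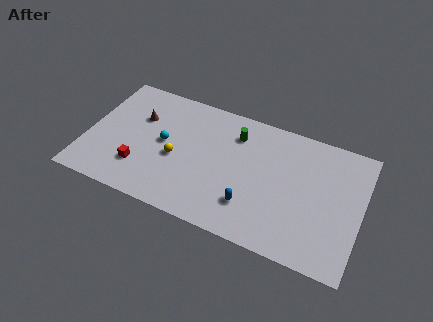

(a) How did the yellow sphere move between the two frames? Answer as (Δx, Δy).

(-0.2, 0.5)

From the two frames, the yellow sphere sits at roughly (6.1, 3.7) before and (5.9, 4.2) after.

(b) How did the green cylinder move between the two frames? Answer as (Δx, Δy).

(-2.1, -0.7)

The green cylinder started near (11.6, 8.2) and ended near (9.5, 7.5).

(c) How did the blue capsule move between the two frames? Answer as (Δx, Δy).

(1.1, -0.6)

From the two frames, the blue capsule sits at roughly (9.9, 3.1) before and (11.0, 2.5) after.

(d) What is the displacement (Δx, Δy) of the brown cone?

(-3.4, 1.7)

The brown cone started near (6.6, 4.8) and ended near (3.2, 6.5).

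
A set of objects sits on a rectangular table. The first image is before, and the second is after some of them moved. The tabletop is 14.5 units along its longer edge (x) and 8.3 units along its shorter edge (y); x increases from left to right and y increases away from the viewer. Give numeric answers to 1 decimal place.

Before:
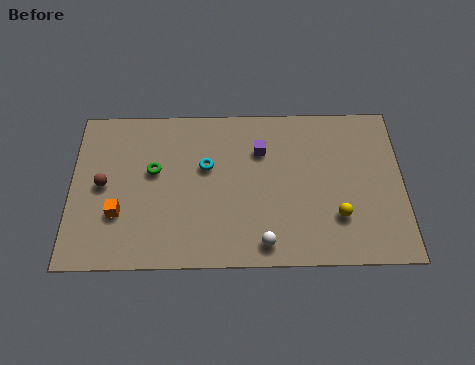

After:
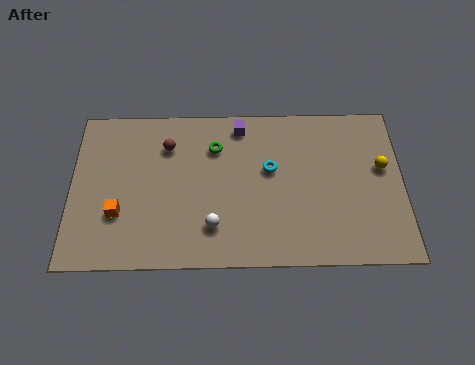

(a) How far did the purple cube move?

1.6

The purple cube moved from about (8.3, 5.9) to (7.4, 7.2), a distance of √(0.9² + 1.3²) ≈ 1.6.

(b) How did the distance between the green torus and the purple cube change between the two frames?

-3.2

Before: roughly 4.8 units apart; after: 1.6. That's 3.2 units closer together.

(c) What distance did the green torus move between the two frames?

3.0

The green torus was near (3.6, 4.9) before and (6.3, 6.1) after, so it travelled √(2.7² + 1.2²) ≈ 3.0 units.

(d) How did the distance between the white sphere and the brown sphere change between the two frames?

-3.0

They were about 7.7 units apart before and 4.7 after — 3.0 units closer together.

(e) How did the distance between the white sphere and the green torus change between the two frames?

-2.0

The distance was about 6.1 in the first image and 4.1 in the second, so they moved 2.0 units closer together.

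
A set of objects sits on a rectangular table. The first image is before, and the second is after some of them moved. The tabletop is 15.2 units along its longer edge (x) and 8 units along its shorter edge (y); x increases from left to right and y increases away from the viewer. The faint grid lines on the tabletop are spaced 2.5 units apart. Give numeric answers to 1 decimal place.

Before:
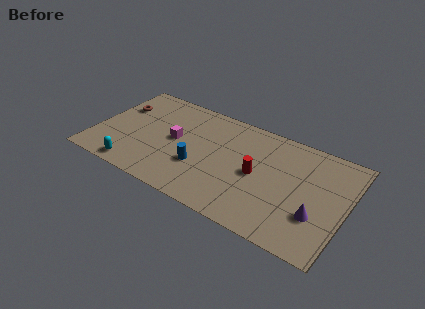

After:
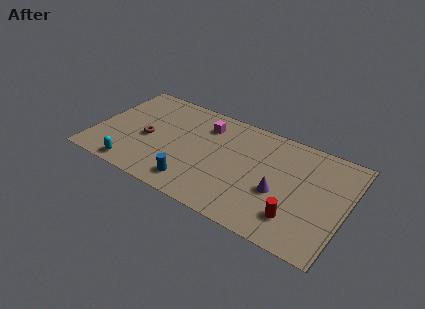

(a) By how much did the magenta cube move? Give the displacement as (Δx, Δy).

(1.6, 2.0)

From the two frames, the magenta cube sits at roughly (4.8, 4.2) before and (6.4, 6.2) after.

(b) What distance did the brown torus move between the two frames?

2.8

The brown torus moved from about (1.1, 5.4) to (3.2, 3.6), a distance of √(2.1² + 1.8²) ≈ 2.8.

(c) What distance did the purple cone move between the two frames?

2.4

The purple cone moved from about (13.6, 2.6) to (11.3, 3.2), a distance of √(2.3² + 0.6²) ≈ 2.4.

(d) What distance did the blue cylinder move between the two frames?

1.4

The blue cylinder moved from about (6.5, 2.8) to (6.4, 1.4), a distance of √(0.1² + 1.4²) ≈ 1.4.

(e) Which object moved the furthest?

the red cylinder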